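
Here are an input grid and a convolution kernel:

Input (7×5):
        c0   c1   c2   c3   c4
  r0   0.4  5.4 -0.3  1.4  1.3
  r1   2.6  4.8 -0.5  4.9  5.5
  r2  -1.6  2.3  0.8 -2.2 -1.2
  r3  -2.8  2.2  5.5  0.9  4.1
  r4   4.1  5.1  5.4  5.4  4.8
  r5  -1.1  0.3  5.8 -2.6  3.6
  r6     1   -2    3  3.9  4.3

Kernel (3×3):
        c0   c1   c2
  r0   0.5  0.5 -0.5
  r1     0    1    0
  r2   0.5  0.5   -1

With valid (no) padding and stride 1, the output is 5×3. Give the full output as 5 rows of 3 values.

Output[0,0]: The receptive field on the input at this output position is [0.4 5.4 -0.3 / 2.6 4.8 -0.5 / -1.6 2.3 0.8]. Elementwise product with the kernel and sum: 0.4·0.5 + 5.4·0.5 + -0.3·-0.5 + 4.8·1 + -1.6·0.5 + 2.3·0.5 + 0.8·-1.

7.4 5.1 5.3
0.45 3.45 -3.65
1.35 8 1.4
-4.15 14.45 4.55
-1.3 4.95 -0.45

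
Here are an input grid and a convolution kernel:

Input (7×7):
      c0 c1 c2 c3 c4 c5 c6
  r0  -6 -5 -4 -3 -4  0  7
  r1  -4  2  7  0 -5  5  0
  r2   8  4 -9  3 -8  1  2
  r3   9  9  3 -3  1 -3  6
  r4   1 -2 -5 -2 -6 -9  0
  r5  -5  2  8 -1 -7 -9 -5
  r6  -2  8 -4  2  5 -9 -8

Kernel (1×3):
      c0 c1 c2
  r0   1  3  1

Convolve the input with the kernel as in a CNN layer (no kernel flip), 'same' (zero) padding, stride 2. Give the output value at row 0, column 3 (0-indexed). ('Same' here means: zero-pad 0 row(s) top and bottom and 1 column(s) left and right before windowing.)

The receptive field on the zero-padded input at this output position is [0 7 0]. Elementwise product with the kernel and sum: 0·1 + 7·3 + 0·1.

21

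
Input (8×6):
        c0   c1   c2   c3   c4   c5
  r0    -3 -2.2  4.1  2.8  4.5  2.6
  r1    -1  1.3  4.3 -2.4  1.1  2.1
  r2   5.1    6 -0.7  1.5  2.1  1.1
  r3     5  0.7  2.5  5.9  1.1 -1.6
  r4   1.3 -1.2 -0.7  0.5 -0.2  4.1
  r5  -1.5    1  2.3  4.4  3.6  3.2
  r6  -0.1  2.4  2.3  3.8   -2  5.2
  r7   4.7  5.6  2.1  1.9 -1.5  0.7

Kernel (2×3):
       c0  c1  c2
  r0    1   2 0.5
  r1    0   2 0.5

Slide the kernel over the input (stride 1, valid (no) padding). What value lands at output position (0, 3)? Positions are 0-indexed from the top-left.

16.35

The receptive field on the input at this output position is [2.8 4.5 2.6 / -2.4 1.1 2.1]. Elementwise product with the kernel and sum: 2.8·1 + 4.5·2 + 2.6·0.5 + 1.1·2 + 2.1·0.5.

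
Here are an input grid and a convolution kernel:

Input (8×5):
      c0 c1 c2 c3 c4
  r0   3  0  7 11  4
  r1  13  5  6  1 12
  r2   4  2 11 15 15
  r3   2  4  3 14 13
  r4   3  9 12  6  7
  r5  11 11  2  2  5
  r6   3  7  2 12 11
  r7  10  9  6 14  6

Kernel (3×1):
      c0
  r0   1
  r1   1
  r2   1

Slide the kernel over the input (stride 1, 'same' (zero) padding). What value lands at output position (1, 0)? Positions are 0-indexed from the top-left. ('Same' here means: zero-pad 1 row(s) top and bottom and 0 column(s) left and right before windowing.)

The receptive field on the zero-padded input at this output position is [3 / 13 / 4]. Elementwise product with the kernel and sum: 3·1 + 13·1 + 4·1.

20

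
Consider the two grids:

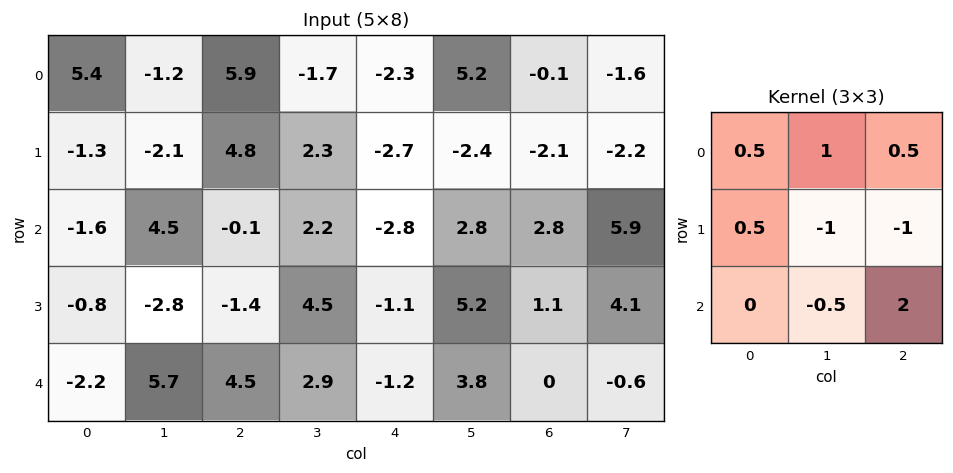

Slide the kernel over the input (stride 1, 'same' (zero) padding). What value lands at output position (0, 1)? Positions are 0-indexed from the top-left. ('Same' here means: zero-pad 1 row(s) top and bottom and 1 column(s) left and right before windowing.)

8.65

The receptive field on the zero-padded input at this output position is [0 0 0 / 5.4 -1.2 5.9 / -1.3 -2.1 4.8]. Elementwise product with the kernel and sum: 0·0.5 + 0·1 + 0·0.5 + 5.4·0.5 + -1.2·-1 + 5.9·-1 + -2.1·-0.5 + 4.8·2.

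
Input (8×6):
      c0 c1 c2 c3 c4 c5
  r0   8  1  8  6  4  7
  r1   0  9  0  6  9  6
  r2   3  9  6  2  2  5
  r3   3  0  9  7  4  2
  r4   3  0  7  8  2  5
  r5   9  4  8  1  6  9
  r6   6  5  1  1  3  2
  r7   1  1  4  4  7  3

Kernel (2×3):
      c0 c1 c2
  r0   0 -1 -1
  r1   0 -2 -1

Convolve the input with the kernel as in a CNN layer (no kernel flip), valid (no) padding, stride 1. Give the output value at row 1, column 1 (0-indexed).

The receptive field on the input at this output position is [9 0 6 / 9 6 2]. Elementwise product with the kernel and sum: 0·-1 + 6·-1 + 6·-2 + 2·-1.

-20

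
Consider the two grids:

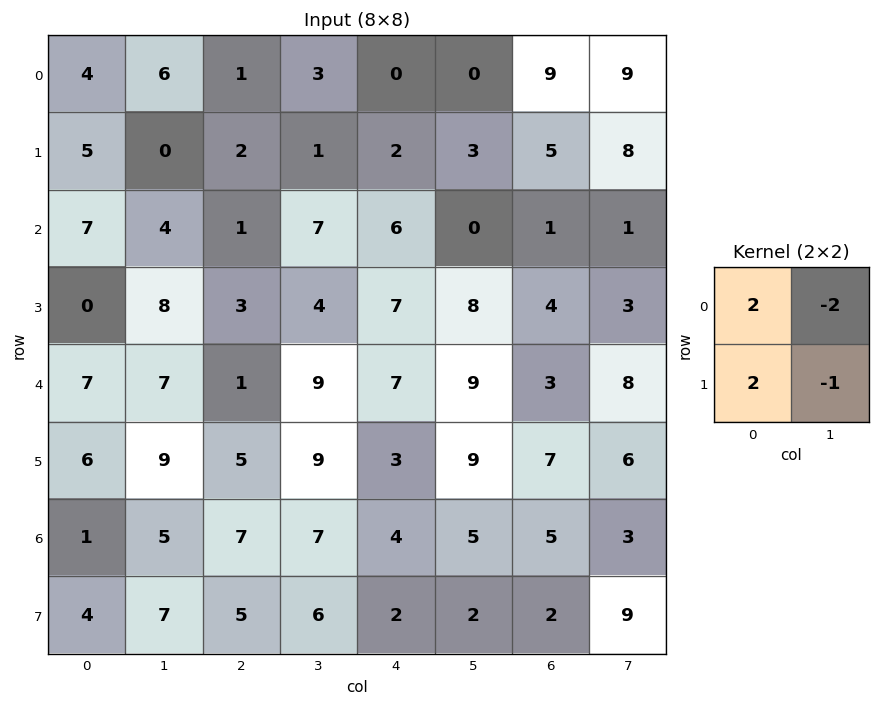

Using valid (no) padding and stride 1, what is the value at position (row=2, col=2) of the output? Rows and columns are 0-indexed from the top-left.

-10

The receptive field on the input at this output position is [1 7 / 3 4]. Elementwise product with the kernel and sum: 1·2 + 7·-2 + 3·2 + 4·-1.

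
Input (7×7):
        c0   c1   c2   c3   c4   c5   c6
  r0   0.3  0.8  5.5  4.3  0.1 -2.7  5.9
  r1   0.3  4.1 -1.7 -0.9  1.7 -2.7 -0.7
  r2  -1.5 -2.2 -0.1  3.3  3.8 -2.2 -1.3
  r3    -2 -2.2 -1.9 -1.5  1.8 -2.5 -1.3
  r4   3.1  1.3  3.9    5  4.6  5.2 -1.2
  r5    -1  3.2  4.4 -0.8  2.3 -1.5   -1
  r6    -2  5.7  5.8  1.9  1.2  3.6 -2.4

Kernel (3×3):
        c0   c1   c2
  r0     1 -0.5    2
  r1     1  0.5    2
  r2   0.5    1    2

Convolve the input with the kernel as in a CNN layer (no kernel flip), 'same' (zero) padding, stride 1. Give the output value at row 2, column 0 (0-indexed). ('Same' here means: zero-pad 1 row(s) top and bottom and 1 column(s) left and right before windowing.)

The receptive field on the zero-padded input at this output position is [0 0.3 4.1 / 0 -1.5 -2.2 / 0 -2 -2.2]. Elementwise product with the kernel and sum: 0·1 + 0.3·-0.5 + 4.1·2 + 0·1 + -1.5·0.5 + -2.2·2 + 0·0.5 + -2·1 + -2.2·2.

-3.5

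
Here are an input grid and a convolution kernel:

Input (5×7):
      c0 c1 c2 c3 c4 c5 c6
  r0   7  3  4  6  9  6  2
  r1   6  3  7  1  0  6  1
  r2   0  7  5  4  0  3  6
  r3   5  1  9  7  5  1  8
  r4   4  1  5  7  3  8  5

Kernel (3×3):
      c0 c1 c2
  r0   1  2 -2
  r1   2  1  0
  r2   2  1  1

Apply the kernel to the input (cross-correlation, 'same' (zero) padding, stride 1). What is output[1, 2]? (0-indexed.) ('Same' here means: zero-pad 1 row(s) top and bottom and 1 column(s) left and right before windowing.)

The receptive field on the zero-padded input at this output position is [3 4 6 / 3 7 1 / 7 5 4]. Elementwise product with the kernel and sum: 3·1 + 4·2 + 6·-2 + 3·2 + 7·1 + 7·2 + 5·1 + 4·1.

35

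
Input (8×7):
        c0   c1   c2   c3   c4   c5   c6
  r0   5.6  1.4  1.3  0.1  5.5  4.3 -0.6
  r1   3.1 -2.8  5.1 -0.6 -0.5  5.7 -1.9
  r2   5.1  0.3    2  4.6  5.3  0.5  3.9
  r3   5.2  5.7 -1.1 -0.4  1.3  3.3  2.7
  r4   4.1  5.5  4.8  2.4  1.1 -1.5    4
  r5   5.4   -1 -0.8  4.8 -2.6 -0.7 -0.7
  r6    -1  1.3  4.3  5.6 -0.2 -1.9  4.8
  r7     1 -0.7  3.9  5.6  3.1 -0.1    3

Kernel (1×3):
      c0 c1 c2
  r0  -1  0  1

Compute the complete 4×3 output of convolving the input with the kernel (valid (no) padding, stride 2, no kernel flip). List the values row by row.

Output[0,0]: The receptive field on the input at this output position is [5.6 1.4 1.3]. Elementwise product with the kernel and sum: 5.6·-1 + 1.3·1.

-4.3 4.2 -6.1
-3.1 3.3 -1.4
0.7 -3.7 2.9
5.3 -4.5 5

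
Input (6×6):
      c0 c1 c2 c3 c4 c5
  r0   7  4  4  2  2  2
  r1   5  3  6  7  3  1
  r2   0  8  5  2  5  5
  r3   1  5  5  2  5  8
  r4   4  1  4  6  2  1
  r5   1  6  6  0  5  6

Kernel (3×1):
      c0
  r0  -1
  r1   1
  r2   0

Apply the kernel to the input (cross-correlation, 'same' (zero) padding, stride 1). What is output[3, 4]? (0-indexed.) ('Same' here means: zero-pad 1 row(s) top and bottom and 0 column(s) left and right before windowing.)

0

The receptive field on the zero-padded input at this output position is [5 / 5 / 2]. Elementwise product with the kernel and sum: 5·-1 + 5·1.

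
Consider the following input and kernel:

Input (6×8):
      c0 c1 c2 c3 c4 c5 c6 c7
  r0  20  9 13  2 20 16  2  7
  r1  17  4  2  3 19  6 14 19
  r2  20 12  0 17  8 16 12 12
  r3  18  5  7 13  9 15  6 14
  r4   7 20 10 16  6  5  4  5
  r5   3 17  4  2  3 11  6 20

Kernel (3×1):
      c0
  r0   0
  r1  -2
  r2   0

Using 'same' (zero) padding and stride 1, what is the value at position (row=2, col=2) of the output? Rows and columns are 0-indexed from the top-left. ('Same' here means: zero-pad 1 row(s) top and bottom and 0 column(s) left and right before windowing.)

0

The receptive field on the zero-padded input at this output position is [2 / 0 / 7]. Elementwise product with the kernel and sum: 0·-2.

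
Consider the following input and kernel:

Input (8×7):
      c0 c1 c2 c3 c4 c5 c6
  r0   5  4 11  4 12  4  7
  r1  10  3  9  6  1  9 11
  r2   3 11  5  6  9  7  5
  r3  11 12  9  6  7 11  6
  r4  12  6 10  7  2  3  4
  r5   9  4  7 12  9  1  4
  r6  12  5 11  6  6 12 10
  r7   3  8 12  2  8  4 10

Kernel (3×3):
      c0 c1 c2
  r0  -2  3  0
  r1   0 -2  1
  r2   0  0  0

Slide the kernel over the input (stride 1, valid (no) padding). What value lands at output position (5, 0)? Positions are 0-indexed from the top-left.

The receptive field on the input at this output position is [9 4 7 / 12 5 11 / 3 8 12]. Elementwise product with the kernel and sum: 9·-2 + 4·3 + 5·-2 + 11·1.

-5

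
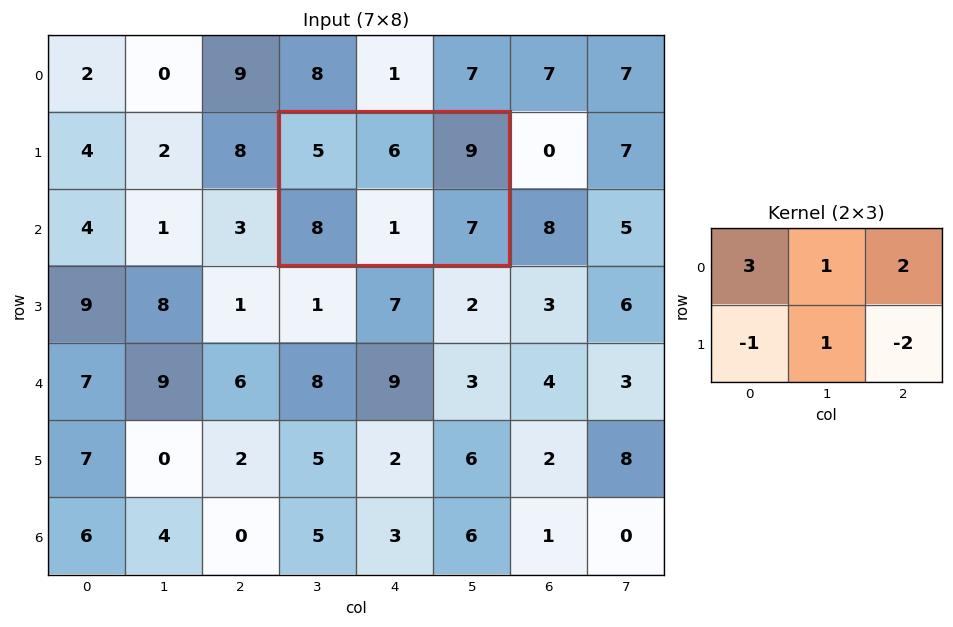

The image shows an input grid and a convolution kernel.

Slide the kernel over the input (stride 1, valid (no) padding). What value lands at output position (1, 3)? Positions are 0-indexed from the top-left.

18

The receptive field on the input at this output position is [5 6 9 / 8 1 7]. Elementwise product with the kernel and sum: 5·3 + 6·1 + 9·2 + 8·-1 + 1·1 + 7·-2.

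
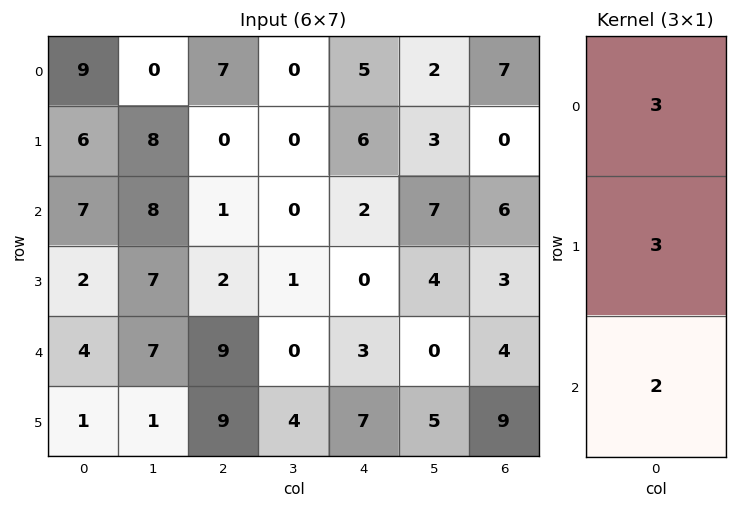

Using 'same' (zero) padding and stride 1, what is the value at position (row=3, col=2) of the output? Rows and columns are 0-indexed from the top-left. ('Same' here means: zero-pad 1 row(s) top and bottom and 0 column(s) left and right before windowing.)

27

The receptive field on the zero-padded input at this output position is [1 / 2 / 9]. Elementwise product with the kernel and sum: 1·3 + 2·3 + 9·2.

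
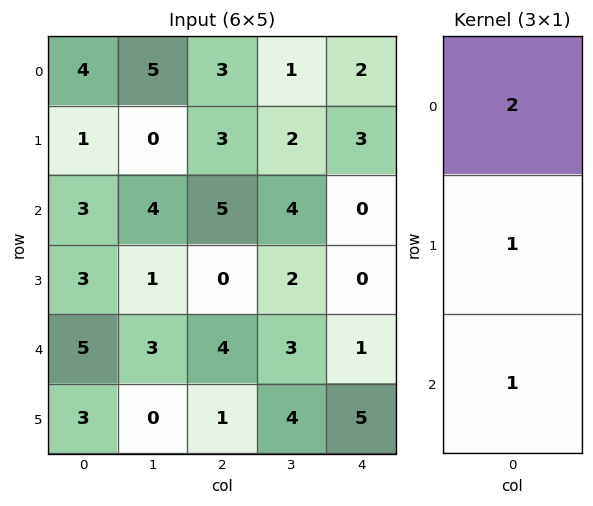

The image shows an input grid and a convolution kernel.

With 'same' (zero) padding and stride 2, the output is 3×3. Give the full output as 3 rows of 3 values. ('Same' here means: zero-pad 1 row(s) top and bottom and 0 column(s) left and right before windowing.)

5 6 5
8 11 6
14 5 6

Output[0,0]: The receptive field on the zero-padded input at this output position is [0 / 4 / 1]. Elementwise product with the kernel and sum: 0·2 + 4·1 + 1·1.
Output[0,1]: The receptive field on the zero-padded input at this output position is [0 / 3 / 3]. Elementwise product with the kernel and sum: 0·2 + 3·1 + 3·1.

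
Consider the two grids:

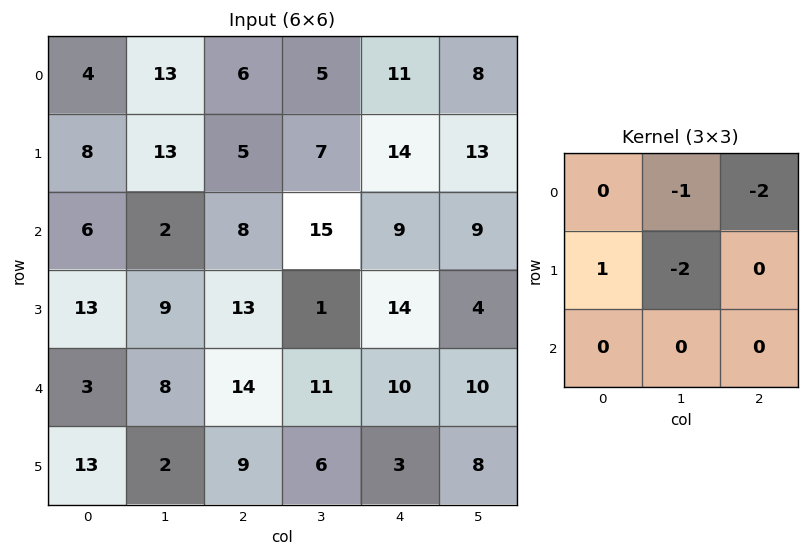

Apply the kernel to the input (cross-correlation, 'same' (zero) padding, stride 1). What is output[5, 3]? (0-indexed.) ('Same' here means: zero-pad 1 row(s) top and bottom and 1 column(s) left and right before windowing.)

The receptive field on the zero-padded input at this output position is [14 11 10 / 9 6 3 / 0 0 0]. Elementwise product with the kernel and sum: 11·-1 + 10·-2 + 9·1 + 6·-2.

-34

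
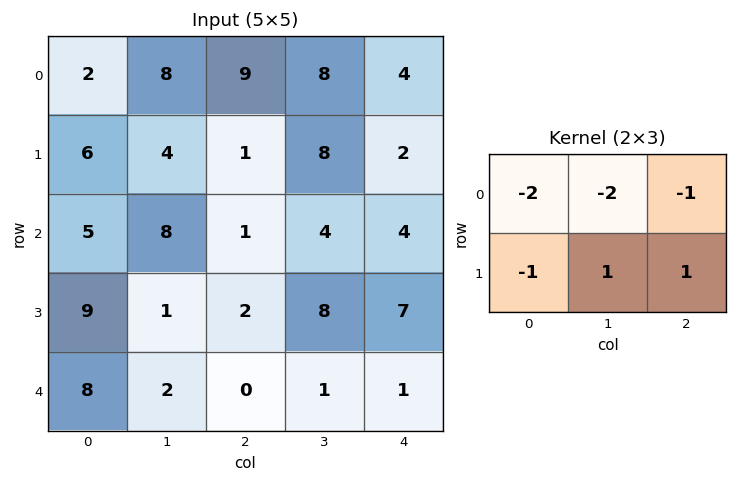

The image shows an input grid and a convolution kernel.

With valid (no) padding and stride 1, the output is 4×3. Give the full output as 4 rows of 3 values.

Output[0,0]: The receptive field on the input at this output position is [2 8 9 / 6 4 1]. Elementwise product with the kernel and sum: 2·-2 + 8·-2 + 9·-1 + 6·-1 + 4·1 + 1·1.
Output[0,1]: The receptive field on the input at this output position is [8 9 8 / 4 1 8]. Elementwise product with the kernel and sum: 8·-2 + 9·-2 + 8·-1 + 4·-1 + 1·1 + 8·1.

-30 -37 -29
-17 -21 -13
-33 -13 -1
-28 -15 -25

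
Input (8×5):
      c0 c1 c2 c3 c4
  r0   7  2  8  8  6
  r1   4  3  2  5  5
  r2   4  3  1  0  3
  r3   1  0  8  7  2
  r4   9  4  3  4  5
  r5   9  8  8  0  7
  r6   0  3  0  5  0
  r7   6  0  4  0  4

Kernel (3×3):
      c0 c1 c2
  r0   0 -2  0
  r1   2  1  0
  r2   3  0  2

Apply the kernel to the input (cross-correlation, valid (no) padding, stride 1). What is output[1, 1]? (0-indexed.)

The receptive field on the input at this output position is [3 2 5 / 3 1 0 / 0 8 7]. Elementwise product with the kernel and sum: 2·-2 + 3·2 + 1·1 + 0·3 + 7·2.

17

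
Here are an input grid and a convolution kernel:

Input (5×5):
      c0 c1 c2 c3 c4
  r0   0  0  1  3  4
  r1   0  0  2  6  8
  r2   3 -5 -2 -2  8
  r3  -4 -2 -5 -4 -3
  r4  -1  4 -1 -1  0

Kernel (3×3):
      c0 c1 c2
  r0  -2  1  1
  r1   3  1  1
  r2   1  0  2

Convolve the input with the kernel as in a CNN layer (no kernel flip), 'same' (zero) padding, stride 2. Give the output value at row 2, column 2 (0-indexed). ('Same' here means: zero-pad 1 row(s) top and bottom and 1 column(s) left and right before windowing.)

The receptive field on the zero-padded input at this output position is [-4 -3 0 / -1 0 0 / 0 0 0]. Elementwise product with the kernel and sum: -4·-2 + -3·1 + 0·1 + -1·3 + 0·1 + 0·1 + 0·1 + 0·2.

2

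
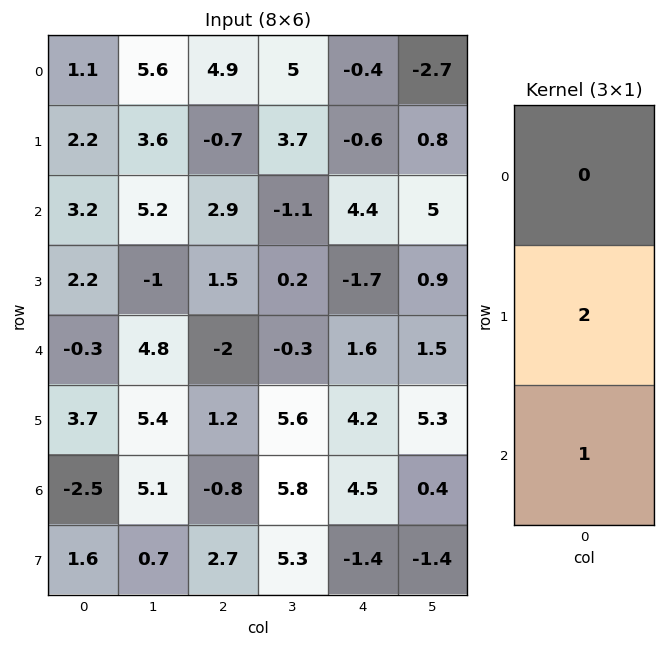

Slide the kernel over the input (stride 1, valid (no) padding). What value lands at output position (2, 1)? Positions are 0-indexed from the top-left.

The receptive field on the input at this output position is [5.2 / -1 / 4.8]. Elementwise product with the kernel and sum: -1·2 + 4.8·1.

2.8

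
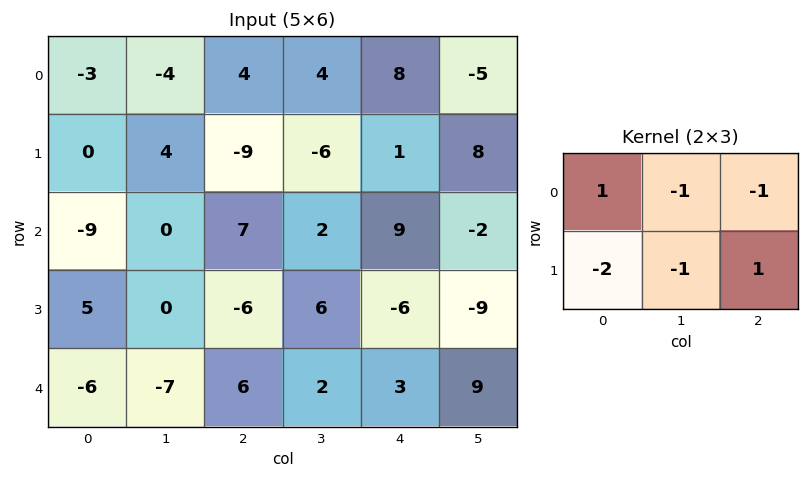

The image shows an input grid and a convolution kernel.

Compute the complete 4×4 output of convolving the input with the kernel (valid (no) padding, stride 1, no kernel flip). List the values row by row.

-16 -17 17 20
30 14 -11 -30
-32 3 -4 -20
36 10 -17 23

Output[0,0]: The receptive field on the input at this output position is [-3 -4 4 / 0 4 -9]. Elementwise product with the kernel and sum: -3·1 + -4·-1 + 4·-1 + 0·-2 + 4·-1 + -9·1.
Output[0,1]: The receptive field on the input at this output position is [-4 4 4 / 4 -9 -6]. Elementwise product with the kernel and sum: -4·1 + 4·-1 + 4·-1 + 4·-2 + -9·-1 + -6·1.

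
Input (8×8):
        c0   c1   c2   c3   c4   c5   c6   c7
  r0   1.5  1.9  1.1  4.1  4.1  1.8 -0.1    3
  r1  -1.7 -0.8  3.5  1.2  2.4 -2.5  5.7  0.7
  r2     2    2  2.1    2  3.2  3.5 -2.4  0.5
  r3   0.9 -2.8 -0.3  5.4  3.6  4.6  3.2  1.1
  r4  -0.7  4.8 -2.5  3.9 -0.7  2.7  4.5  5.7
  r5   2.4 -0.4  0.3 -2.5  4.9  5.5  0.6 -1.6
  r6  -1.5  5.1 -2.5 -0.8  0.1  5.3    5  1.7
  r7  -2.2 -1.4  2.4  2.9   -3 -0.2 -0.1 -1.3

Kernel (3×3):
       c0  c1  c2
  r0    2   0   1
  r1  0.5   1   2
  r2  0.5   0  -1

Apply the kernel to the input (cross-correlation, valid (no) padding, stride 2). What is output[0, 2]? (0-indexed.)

The receptive field on the input at this output position is [4.1 1.8 -0.1 / 2.4 -2.5 5.7 / 3.2 3.5 -2.4]. Elementwise product with the kernel and sum: 4.1·2 + -0.1·1 + 2.4·0.5 + -2.5·1 + 5.7·2 + 3.2·0.5 + -2.4·-1.

22.2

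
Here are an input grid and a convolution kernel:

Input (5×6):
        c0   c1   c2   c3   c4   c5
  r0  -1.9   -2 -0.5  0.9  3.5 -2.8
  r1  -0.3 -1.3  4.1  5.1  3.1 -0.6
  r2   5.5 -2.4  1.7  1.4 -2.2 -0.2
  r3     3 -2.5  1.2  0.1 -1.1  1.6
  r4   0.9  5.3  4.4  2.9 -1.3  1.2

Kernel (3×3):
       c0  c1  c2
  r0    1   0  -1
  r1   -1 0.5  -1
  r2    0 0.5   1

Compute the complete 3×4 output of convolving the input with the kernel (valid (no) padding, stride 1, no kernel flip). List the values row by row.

Output[0,0]: The receptive field on the input at this output position is [-1.9 -2 -0.5 / -0.3 -1.3 4.1 / 5.5 -2.4 1.7]. Elementwise product with the kernel and sum: -1.9·1 + -0.5·-1 + -0.3·-1 + -1.3·0.5 + 4.1·-1 + -2.4·0.5 + 1.7·1.

-5.35 -2.4 -10.15 -0.55
-12.85 -3.85 1.15 4.45
5.4 4.3 4 -0.1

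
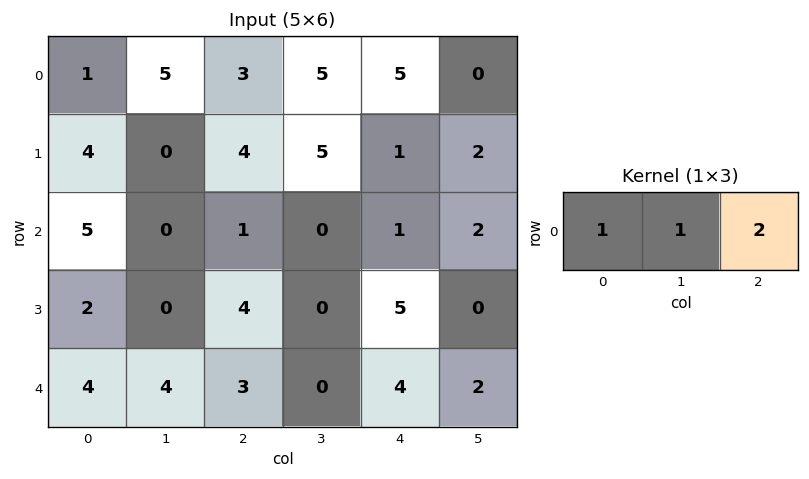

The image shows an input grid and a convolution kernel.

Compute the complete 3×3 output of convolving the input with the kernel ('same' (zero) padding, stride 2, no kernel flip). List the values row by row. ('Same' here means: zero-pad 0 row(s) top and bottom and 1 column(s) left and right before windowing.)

Output[0,0]: The receptive field on the zero-padded input at this output position is [0 1 5]. Elementwise product with the kernel and sum: 0·1 + 1·1 + 5·2.
Output[0,1]: The receptive field on the zero-padded input at this output position is [5 3 5]. Elementwise product with the kernel and sum: 5·1 + 3·1 + 5·2.

11 18 10
5 1 5
12 7 8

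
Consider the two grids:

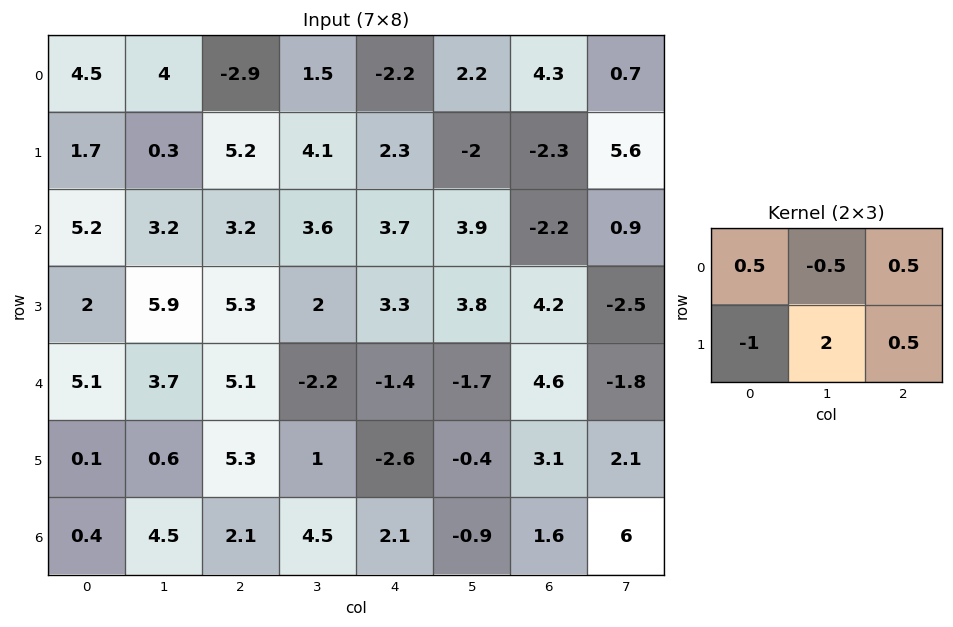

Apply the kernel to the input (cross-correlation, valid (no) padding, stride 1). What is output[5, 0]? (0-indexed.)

The receptive field on the input at this output position is [0.1 0.6 5.3 / 0.4 4.5 2.1]. Elementwise product with the kernel and sum: 0.1·0.5 + 0.6·-0.5 + 5.3·0.5 + 0.4·-1 + 4.5·2 + 2.1·0.5.

12.05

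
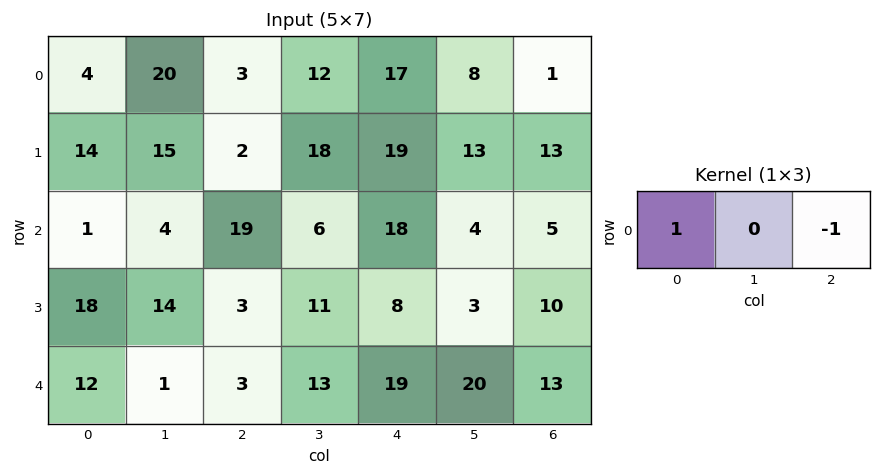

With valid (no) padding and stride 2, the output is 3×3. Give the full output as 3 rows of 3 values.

1 -14 16
-18 1 13
9 -16 6

Output[0,0]: The receptive field on the input at this output position is [4 20 3]. Elementwise product with the kernel and sum: 4·1 + 3·-1.
Output[0,1]: The receptive field on the input at this output position is [3 12 17]. Elementwise product with the kernel and sum: 3·1 + 17·-1.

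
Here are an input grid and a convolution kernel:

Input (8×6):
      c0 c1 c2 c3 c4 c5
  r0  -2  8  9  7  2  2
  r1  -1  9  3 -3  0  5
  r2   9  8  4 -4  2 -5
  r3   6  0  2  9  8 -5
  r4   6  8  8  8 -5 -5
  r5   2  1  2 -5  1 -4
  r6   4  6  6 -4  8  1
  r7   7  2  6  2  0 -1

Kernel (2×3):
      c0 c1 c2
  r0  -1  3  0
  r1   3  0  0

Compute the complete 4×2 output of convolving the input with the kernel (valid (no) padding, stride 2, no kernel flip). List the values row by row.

23 21
33 -10
24 22
35 0

Output[0,0]: The receptive field on the input at this output position is [-2 8 9 / -1 9 3]. Elementwise product with the kernel and sum: -2·-1 + 8·3 + -1·3.
Output[0,1]: The receptive field on the input at this output position is [9 7 2 / 3 -3 0]. Elementwise product with the kernel and sum: 9·-1 + 7·3 + 3·3.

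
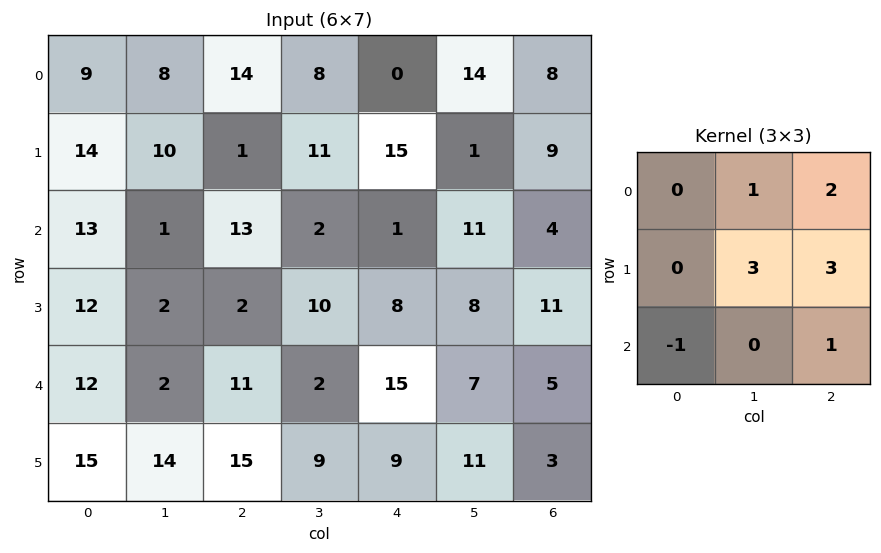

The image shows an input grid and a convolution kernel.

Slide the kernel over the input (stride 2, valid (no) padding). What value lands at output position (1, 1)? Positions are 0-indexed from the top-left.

62

The receptive field on the input at this output position is [13 2 1 / 2 10 8 / 11 2 15]. Elementwise product with the kernel and sum: 2·1 + 1·2 + 10·3 + 8·3 + 11·-1 + 15·1.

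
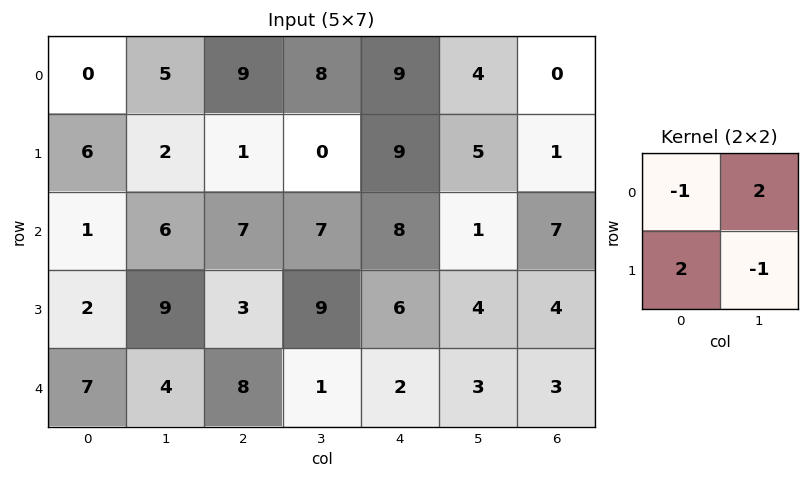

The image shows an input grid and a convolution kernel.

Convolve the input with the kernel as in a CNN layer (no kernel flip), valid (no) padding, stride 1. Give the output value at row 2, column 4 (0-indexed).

2

The receptive field on the input at this output position is [8 1 / 6 4]. Elementwise product with the kernel and sum: 8·-1 + 1·2 + 6·2 + 4·-1.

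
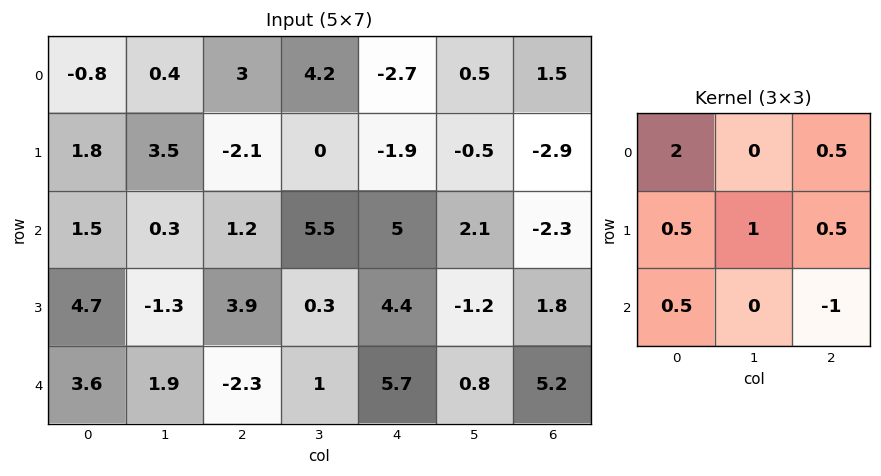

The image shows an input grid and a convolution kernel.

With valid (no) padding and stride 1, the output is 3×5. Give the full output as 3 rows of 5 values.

Output[0,0]: The receptive field on the input at this output position is [-0.8 0.4 3 / 1.8 3.5 -2.1 / 1.5 0.3 1.2]. Elementwise product with the kernel and sum: -0.8·2 + 3·0.5 + 1.8·0.5 + 3.5·1 + -2.1·0.5 + 1.5·0.5 + 1.2·-1.
Output[0,1]: The receptive field on the input at this output position is [0.4 3 4.2 / 3.5 -2.1 0 / 0.3 1.2 5.5]. Elementwise product with the kernel and sum: 0.4·2 + 4.2·0.5 + 3.5·0.5 + -2.1·1 + 0·0.5 + 0.3·0.5 + 5.5·-1.

2.8 -2.8 -1.75 7.15 -2.75
2.65 10.15 1 9.9 -1.4
10.7 6.7 2.5 15.7 8.4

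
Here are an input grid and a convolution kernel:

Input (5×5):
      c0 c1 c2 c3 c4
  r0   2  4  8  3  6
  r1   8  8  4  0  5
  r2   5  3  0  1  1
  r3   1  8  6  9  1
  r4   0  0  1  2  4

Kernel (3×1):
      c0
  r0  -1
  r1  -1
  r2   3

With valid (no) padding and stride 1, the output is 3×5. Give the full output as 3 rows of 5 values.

Output[0,0]: The receptive field on the input at this output position is [2 / 8 / 5]. Elementwise product with the kernel and sum: 2·-1 + 8·-1 + 5·3.
Output[0,1]: The receptive field on the input at this output position is [4 / 8 / 3]. Elementwise product with the kernel and sum: 4·-1 + 8·-1 + 3·3.

5 -3 -12 0 -8
-10 13 14 26 -3
-6 -11 -3 -4 10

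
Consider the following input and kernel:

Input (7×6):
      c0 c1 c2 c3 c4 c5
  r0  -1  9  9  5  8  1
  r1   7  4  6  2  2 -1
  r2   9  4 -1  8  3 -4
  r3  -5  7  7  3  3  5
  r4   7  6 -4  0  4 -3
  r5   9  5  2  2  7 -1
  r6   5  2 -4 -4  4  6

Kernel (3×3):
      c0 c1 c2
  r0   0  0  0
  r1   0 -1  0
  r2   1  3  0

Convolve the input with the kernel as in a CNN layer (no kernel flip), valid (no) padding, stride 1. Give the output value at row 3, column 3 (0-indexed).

The receptive field on the input at this output position is [3 3 5 / 0 4 -3 / 2 7 -1]. Elementwise product with the kernel and sum: 4·-1 + 2·1 + 7·3.

19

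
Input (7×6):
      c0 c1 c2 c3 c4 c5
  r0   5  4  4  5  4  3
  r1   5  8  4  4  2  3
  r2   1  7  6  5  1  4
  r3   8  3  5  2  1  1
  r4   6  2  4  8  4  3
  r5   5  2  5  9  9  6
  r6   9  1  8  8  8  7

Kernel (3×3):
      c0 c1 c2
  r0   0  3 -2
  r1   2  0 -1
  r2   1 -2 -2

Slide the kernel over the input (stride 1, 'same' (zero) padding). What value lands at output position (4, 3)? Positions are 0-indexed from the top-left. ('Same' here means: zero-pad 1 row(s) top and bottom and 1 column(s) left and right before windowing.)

-23

The receptive field on the zero-padded input at this output position is [5 2 1 / 4 8 4 / 5 9 9]. Elementwise product with the kernel and sum: 2·3 + 1·-2 + 4·2 + 4·-1 + 5·1 + 9·-2 + 9·-2.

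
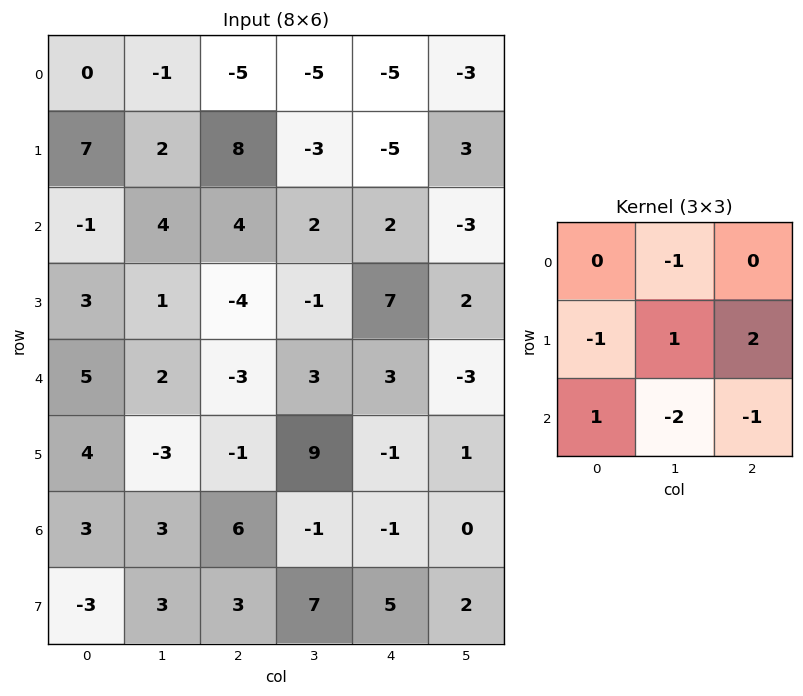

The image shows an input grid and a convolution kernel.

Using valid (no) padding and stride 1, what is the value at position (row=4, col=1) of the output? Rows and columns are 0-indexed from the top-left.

The receptive field on the input at this output position is [2 -3 3 / -3 -1 9 / 3 6 -1]. Elementwise product with the kernel and sum: -3·-1 + -3·-1 + -1·1 + 9·2 + 3·1 + 6·-2 + -1·-1.

15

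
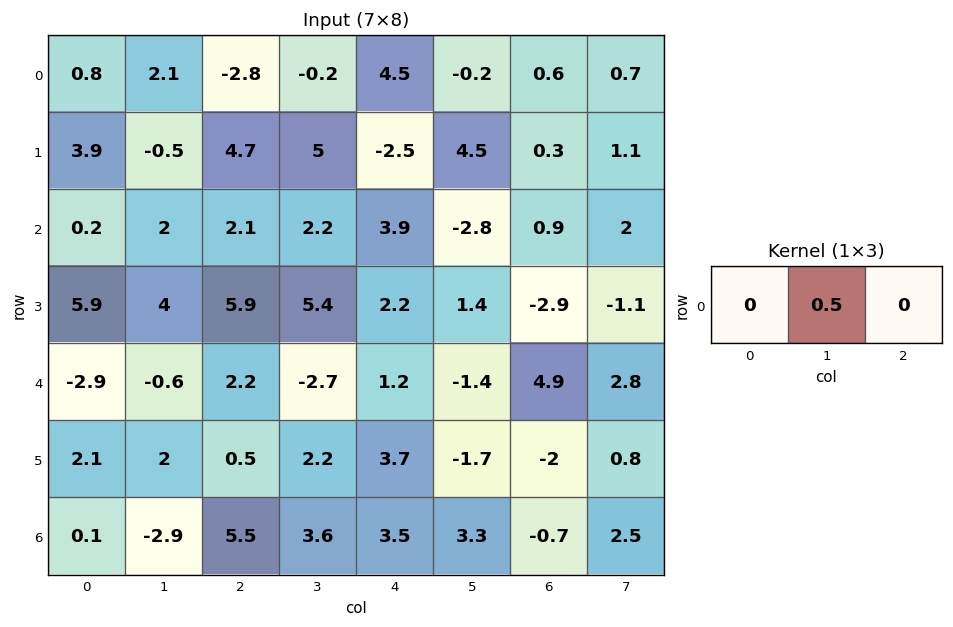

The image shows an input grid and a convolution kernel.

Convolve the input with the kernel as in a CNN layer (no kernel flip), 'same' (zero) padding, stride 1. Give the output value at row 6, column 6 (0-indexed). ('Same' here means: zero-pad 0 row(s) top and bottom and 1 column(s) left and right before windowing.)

-0.35

The receptive field on the zero-padded input at this output position is [3.3 -0.7 2.5]. Elementwise product with the kernel and sum: -0.7·0.5.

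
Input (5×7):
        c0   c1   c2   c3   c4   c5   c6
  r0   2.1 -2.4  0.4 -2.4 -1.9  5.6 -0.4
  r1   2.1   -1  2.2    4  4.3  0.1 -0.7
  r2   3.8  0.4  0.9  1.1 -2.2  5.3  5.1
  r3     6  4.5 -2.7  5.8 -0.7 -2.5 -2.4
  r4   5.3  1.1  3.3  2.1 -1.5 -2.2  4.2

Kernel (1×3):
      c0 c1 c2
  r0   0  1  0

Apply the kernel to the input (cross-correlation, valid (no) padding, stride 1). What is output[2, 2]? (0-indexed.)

The receptive field on the input at this output position is [0.9 1.1 -2.2]. Elementwise product with the kernel and sum: 1.1·1.

1.1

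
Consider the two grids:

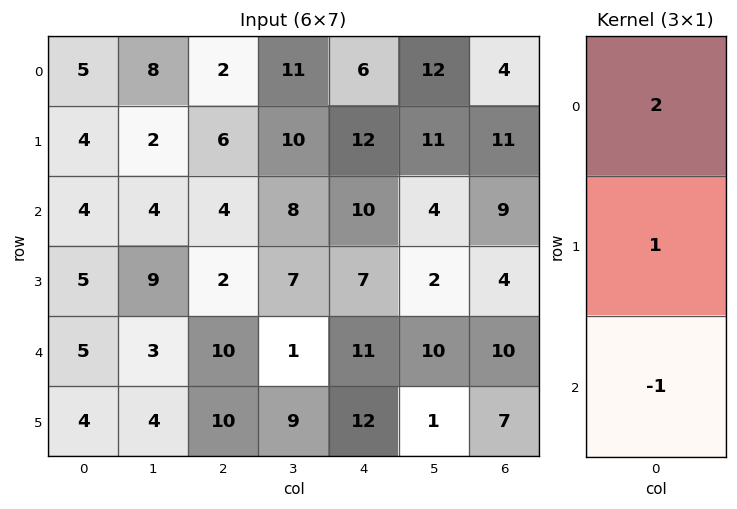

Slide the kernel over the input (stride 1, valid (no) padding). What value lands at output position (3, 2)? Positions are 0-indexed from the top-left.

The receptive field on the input at this output position is [2 / 10 / 10]. Elementwise product with the kernel and sum: 2·2 + 10·1 + 10·-1.

4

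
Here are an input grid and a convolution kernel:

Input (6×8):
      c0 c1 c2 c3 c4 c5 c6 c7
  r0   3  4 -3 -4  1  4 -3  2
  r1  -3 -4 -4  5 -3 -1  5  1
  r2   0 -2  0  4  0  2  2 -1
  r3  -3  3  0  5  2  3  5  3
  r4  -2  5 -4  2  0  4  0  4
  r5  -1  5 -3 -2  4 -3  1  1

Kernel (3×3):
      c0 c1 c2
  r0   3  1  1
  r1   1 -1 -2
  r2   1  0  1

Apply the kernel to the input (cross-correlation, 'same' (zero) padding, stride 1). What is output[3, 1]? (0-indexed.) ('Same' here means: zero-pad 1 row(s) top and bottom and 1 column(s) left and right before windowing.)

The receptive field on the zero-padded input at this output position is [0 -2 0 / -3 3 0 / -2 5 -4]. Elementwise product with the kernel and sum: 0·3 + -2·1 + 0·1 + -3·1 + 3·-1 + 0·-2 + -2·1 + -4·1.

-14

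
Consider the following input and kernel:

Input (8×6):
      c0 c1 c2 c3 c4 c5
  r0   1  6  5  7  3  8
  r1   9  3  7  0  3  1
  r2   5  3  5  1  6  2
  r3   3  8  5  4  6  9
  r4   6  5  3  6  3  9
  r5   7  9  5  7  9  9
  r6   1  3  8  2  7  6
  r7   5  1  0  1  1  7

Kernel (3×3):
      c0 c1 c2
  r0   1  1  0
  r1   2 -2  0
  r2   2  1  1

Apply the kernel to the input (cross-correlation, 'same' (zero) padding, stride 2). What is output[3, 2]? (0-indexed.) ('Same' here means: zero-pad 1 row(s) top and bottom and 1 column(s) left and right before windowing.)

16

The receptive field on the zero-padded input at this output position is [7 9 9 / 2 7 6 / 1 1 7]. Elementwise product with the kernel and sum: 7·1 + 9·1 + 2·2 + 7·-2 + 1·2 + 1·1 + 7·1.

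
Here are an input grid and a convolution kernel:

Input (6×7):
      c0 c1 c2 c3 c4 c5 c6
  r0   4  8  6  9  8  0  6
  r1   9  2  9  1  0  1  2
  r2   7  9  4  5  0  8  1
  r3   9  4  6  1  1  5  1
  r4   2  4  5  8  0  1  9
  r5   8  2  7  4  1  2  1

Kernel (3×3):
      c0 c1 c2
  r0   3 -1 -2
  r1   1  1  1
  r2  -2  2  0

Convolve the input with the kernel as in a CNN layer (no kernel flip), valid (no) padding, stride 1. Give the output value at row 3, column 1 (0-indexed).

The receptive field on the input at this output position is [4 6 1 / 4 5 8 / 2 7 4]. Elementwise product with the kernel and sum: 4·3 + 6·-1 + 1·-2 + 4·1 + 5·1 + 8·1 + 2·-2 + 7·2.

31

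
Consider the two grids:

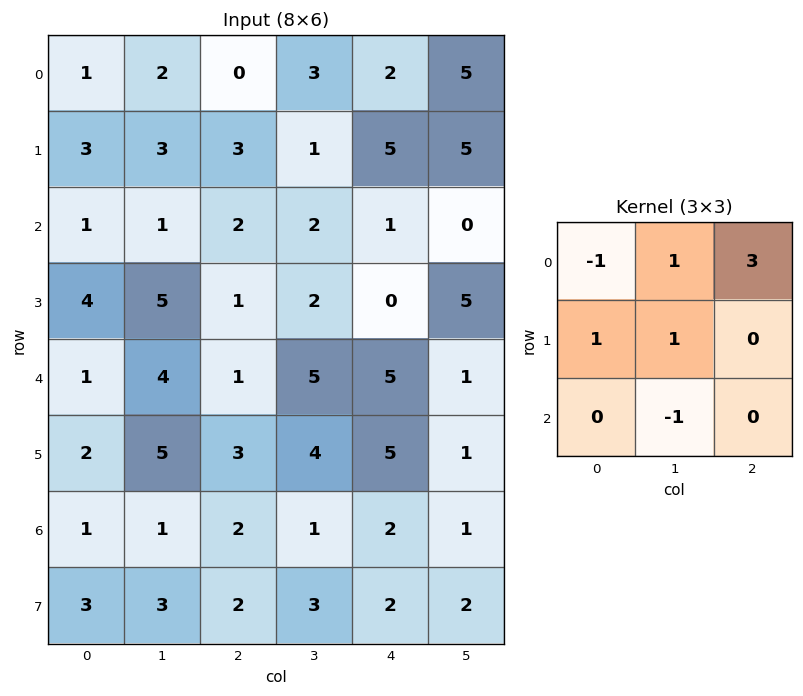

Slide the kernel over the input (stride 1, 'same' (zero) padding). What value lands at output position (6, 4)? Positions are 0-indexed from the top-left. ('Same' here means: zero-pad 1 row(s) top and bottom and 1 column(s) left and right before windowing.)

5

The receptive field on the zero-padded input at this output position is [4 5 1 / 1 2 1 / 3 2 2]. Elementwise product with the kernel and sum: 4·-1 + 5·1 + 1·3 + 1·1 + 2·1 + 2·-1.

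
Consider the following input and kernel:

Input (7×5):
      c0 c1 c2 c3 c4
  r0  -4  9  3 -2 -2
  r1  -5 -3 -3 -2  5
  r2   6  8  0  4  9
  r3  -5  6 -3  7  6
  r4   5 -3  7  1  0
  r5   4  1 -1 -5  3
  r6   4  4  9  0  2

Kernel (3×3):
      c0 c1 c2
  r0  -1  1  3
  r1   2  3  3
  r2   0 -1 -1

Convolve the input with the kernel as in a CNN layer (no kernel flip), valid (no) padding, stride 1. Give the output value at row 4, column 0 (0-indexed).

The receptive field on the input at this output position is [5 -3 7 / 4 1 -1 / 4 4 9]. Elementwise product with the kernel and sum: 5·-1 + -3·1 + 7·3 + 4·2 + 1·3 + -1·3 + 4·-1 + 9·-1.

8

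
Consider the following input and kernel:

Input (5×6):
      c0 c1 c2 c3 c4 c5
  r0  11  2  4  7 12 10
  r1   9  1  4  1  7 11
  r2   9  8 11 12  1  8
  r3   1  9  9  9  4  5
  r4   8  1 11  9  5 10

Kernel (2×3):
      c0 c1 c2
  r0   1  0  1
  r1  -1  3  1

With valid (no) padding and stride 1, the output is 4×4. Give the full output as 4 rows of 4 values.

13 21 22 48
39 39 37 11
55 47 34 28
16 59 34 30

Output[0,0]: The receptive field on the input at this output position is [11 2 4 / 9 1 4]. Elementwise product with the kernel and sum: 11·1 + 4·1 + 9·-1 + 1·3 + 4·1.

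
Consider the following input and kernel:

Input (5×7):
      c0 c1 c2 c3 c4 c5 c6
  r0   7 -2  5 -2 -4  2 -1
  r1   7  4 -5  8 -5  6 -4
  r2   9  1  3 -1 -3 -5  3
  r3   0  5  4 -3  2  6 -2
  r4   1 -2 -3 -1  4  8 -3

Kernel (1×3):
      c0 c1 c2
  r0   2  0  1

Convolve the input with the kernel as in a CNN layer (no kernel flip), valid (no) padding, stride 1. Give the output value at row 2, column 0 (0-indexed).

The receptive field on the input at this output position is [9 1 3]. Elementwise product with the kernel and sum: 9·2 + 3·1.

21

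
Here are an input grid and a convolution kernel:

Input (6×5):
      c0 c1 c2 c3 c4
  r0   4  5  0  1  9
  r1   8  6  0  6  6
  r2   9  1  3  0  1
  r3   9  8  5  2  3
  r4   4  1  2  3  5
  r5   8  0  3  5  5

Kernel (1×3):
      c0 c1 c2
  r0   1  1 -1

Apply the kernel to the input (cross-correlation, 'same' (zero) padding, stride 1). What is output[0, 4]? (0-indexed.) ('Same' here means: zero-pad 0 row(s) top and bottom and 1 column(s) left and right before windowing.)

The receptive field on the zero-padded input at this output position is [1 9 0]. Elementwise product with the kernel and sum: 1·1 + 9·1 + 0·-1.

10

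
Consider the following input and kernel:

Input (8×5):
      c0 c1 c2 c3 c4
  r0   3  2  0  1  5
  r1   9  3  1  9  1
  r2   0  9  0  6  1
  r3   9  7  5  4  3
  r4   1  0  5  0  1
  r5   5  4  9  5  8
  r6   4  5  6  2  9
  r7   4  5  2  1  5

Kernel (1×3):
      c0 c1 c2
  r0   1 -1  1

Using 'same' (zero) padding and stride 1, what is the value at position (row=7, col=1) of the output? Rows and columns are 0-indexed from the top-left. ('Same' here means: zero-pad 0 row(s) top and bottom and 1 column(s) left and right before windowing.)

1

The receptive field on the zero-padded input at this output position is [4 5 2]. Elementwise product with the kernel and sum: 4·1 + 5·-1 + 2·1.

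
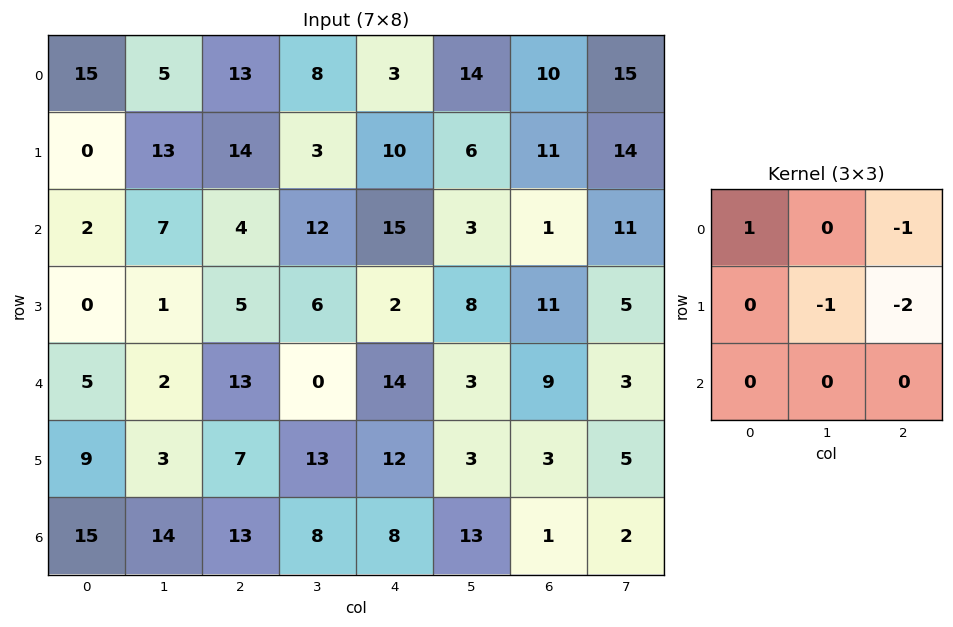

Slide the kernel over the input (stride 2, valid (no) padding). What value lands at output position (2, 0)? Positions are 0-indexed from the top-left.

The receptive field on the input at this output position is [5 2 13 / 9 3 7 / 15 14 13]. Elementwise product with the kernel and sum: 5·1 + 13·-1 + 3·-1 + 7·-2.

-25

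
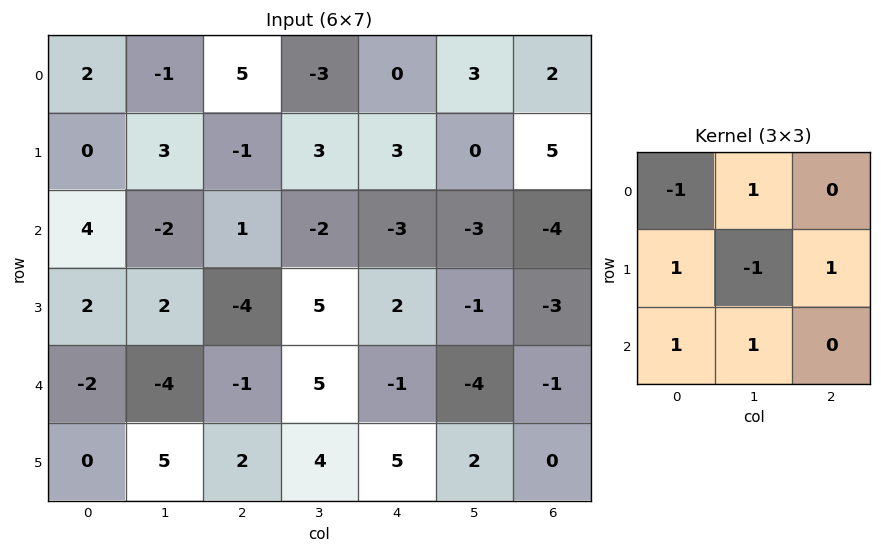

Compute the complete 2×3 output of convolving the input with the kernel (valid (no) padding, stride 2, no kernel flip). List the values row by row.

-5 -10 5
-16 -6 -5

Output[0,0]: The receptive field on the input at this output position is [2 -1 5 / 0 3 -1 / 4 -2 1]. Elementwise product with the kernel and sum: 2·-1 + -1·1 + 0·1 + 3·-1 + -1·1 + 4·1 + -2·1.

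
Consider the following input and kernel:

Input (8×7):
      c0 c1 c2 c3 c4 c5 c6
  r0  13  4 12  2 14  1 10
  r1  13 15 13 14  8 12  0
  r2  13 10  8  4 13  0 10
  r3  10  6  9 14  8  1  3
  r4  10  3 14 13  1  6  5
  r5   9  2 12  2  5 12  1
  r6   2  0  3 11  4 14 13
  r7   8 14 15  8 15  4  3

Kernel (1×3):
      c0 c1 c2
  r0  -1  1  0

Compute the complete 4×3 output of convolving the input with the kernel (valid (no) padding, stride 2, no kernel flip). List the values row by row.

Output[0,0]: The receptive field on the input at this output position is [13 4 12]. Elementwise product with the kernel and sum: 13·-1 + 4·1.

-9 -10 -13
-3 -4 -13
-7 -1 5
-2 8 10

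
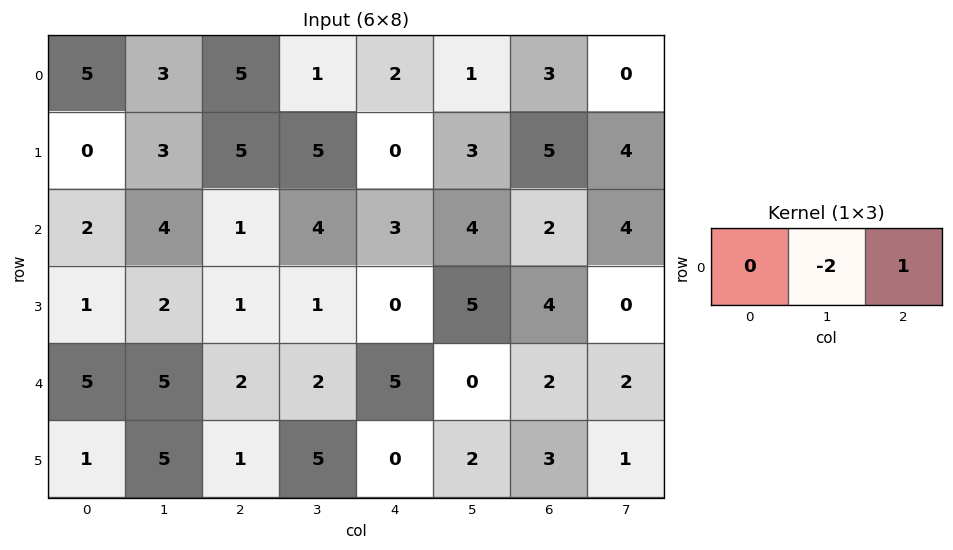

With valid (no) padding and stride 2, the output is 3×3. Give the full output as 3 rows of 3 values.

Output[0,0]: The receptive field on the input at this output position is [5 3 5]. Elementwise product with the kernel and sum: 3·-2 + 5·1.

-1 0 1
-7 -5 -6
-8 1 2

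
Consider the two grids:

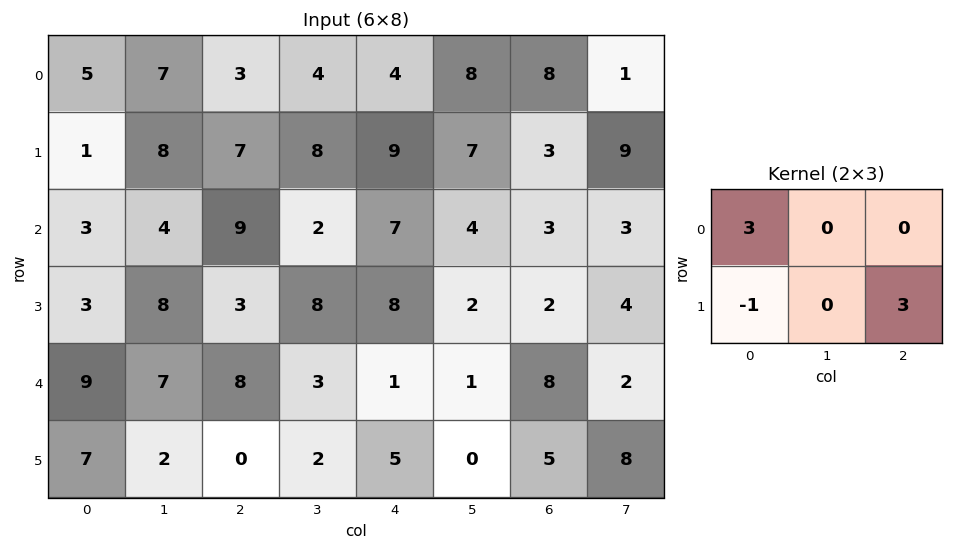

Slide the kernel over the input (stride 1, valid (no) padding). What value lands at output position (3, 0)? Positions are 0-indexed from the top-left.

24

The receptive field on the input at this output position is [3 8 3 / 9 7 8]. Elementwise product with the kernel and sum: 3·3 + 9·-1 + 8·3.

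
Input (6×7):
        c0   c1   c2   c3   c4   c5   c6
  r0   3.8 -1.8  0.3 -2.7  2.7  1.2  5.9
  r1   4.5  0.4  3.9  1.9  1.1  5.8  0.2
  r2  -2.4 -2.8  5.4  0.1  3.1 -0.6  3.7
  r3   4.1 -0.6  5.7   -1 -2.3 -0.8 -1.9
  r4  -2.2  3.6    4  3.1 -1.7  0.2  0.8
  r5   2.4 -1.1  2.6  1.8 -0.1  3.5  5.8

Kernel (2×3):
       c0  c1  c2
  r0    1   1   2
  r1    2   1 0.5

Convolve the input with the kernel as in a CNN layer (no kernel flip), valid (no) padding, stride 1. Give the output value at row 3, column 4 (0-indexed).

-9.7

The receptive field on the input at this output position is [-2.3 -0.8 -1.9 / -1.7 0.2 0.8]. Elementwise product with the kernel and sum: -2.3·1 + -0.8·1 + -1.9·2 + -1.7·2 + 0.2·1 + 0.8·0.5.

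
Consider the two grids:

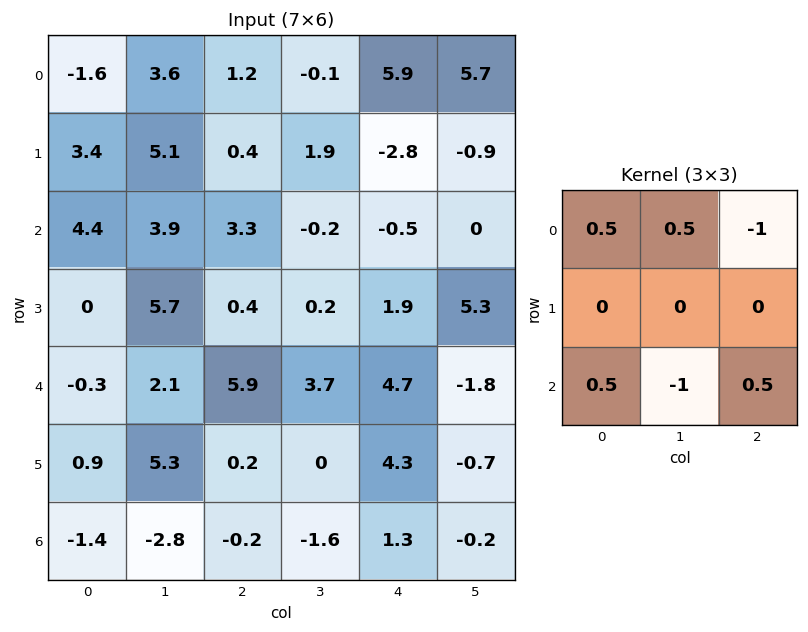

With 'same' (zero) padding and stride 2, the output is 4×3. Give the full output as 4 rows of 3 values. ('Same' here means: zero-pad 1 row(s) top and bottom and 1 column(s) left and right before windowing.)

-0.85 3.1 3.3
-0.55 3.4 1.3
-3.95 5.3 -8.9
-4.85 2.75 2.85

Output[0,0]: The receptive field on the zero-padded input at this output position is [0 0 0 / 0 -1.6 3.6 / 0 3.4 5.1]. Elementwise product with the kernel and sum: 0·0.5 + 0·0.5 + 0·-1 + 0·0.5 + 3.4·-1 + 5.1·0.5.
Output[0,1]: The receptive field on the zero-padded input at this output position is [0 0 0 / 3.6 1.2 -0.1 / 5.1 0.4 1.9]. Elementwise product with the kernel and sum: 0·0.5 + 0·0.5 + 0·-1 + 5.1·0.5 + 0.4·-1 + 1.9·0.5.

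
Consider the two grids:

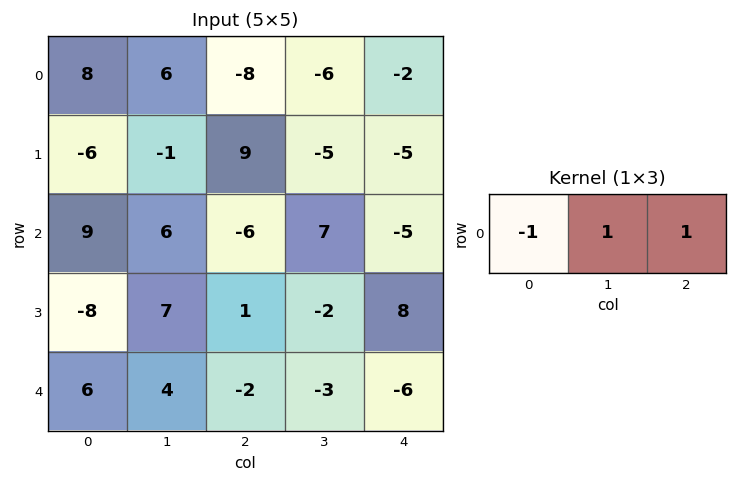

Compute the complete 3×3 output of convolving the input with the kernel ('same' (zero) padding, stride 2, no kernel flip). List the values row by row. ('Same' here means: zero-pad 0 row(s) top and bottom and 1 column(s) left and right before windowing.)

Output[0,0]: The receptive field on the zero-padded input at this output position is [0 8 6]. Elementwise product with the kernel and sum: 0·-1 + 8·1 + 6·1.
Output[0,1]: The receptive field on the zero-padded input at this output position is [6 -8 -6]. Elementwise product with the kernel and sum: 6·-1 + -8·1 + -6·1.

14 -20 4
15 -5 -12
10 -9 -3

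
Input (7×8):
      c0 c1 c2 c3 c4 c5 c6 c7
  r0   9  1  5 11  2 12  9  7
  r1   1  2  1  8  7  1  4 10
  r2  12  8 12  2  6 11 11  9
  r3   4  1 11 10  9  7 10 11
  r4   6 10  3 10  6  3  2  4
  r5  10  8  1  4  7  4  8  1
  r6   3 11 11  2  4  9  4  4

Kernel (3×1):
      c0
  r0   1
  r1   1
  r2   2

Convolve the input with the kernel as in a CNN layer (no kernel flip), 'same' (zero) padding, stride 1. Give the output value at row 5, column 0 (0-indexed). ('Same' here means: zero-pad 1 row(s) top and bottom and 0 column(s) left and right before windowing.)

The receptive field on the zero-padded input at this output position is [6 / 10 / 3]. Elementwise product with the kernel and sum: 6·1 + 10·1 + 3·2.

22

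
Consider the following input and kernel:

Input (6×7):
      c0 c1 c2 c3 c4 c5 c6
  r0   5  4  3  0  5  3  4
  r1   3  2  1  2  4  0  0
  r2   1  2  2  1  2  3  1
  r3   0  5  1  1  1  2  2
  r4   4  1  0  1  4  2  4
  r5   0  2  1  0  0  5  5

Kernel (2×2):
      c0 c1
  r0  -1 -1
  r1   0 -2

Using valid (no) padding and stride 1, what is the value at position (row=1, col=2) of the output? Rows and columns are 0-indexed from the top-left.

The receptive field on the input at this output position is [1 2 / 2 1]. Elementwise product with the kernel and sum: 1·-1 + 2·-1 + 1·-2.

-5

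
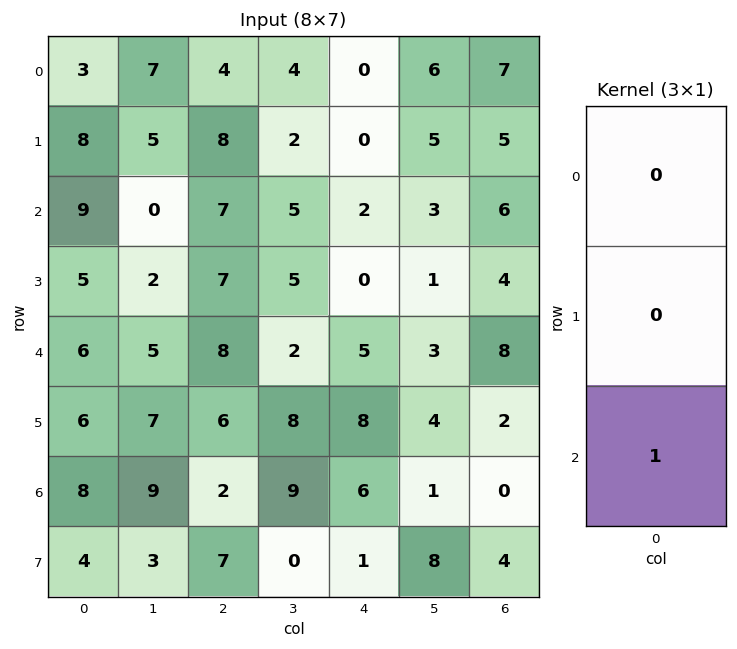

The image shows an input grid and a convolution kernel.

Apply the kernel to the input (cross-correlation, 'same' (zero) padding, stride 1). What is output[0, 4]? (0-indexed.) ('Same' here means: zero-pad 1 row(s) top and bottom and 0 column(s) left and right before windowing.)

0

The receptive field on the zero-padded input at this output position is [0 / 0 / 0]. Elementwise product with the kernel and sum: 0·1.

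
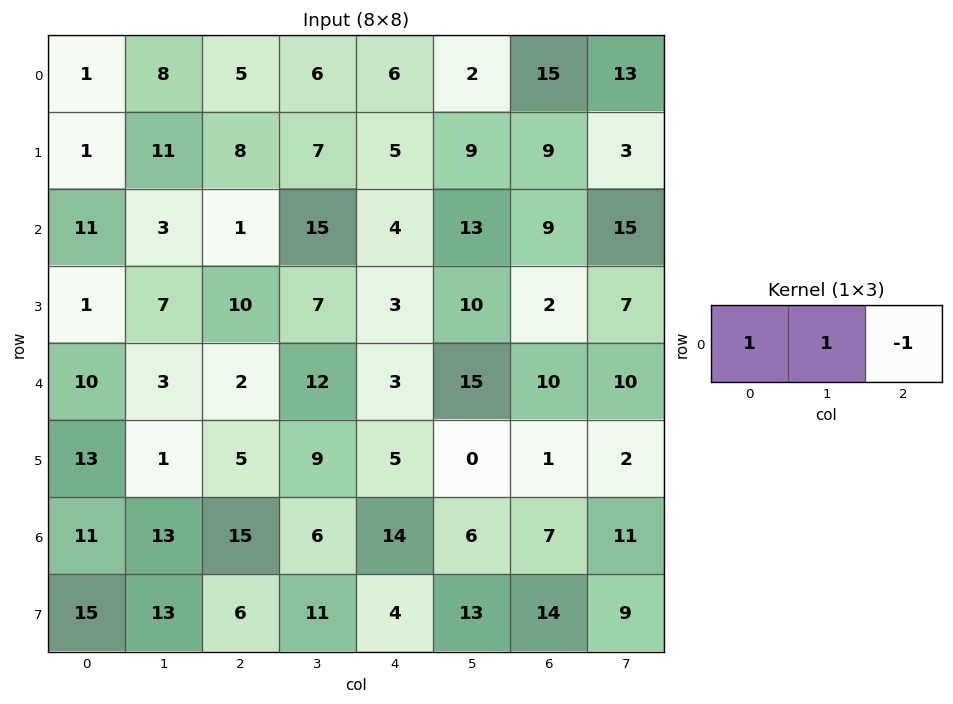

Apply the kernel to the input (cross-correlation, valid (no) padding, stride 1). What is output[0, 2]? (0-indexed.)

5

The receptive field on the input at this output position is [5 6 6]. Elementwise product with the kernel and sum: 5·1 + 6·1 + 6·-1.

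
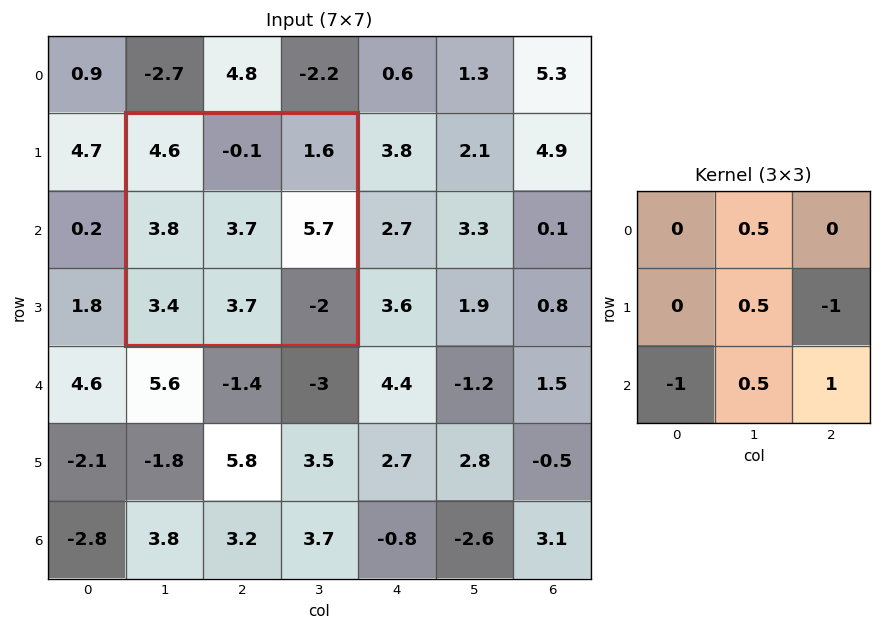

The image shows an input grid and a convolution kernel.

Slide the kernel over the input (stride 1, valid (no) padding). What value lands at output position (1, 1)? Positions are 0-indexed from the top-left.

The receptive field on the input at this output position is [4.6 -0.1 1.6 / 3.8 3.7 5.7 / 3.4 3.7 -2]. Elementwise product with the kernel and sum: -0.1·0.5 + 3.7·0.5 + 5.7·-1 + 3.4·-1 + 3.7·0.5 + -2·1.

-7.45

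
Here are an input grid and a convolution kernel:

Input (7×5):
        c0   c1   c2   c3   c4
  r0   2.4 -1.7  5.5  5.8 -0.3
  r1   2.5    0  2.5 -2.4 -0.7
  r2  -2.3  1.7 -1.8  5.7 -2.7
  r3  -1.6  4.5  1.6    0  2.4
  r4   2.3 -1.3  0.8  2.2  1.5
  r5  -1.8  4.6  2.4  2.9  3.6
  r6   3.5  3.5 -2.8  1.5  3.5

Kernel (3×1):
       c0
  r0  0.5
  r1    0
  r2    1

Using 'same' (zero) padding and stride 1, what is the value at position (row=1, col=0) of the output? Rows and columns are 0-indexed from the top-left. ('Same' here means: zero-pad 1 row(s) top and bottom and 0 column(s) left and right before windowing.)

-1.1

The receptive field on the zero-padded input at this output position is [2.4 / 2.5 / -2.3]. Elementwise product with the kernel and sum: 2.4·0.5 + -2.3·1.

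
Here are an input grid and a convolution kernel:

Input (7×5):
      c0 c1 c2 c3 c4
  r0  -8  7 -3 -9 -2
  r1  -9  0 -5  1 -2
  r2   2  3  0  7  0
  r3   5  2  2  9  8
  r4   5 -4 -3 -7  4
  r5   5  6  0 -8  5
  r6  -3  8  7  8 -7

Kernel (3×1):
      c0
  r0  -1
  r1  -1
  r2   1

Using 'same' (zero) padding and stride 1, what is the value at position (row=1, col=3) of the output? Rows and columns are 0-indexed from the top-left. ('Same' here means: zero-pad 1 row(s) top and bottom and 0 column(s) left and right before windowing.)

15

The receptive field on the zero-padded input at this output position is [-9 / 1 / 7]. Elementwise product with the kernel and sum: -9·-1 + 1·-1 + 7·1.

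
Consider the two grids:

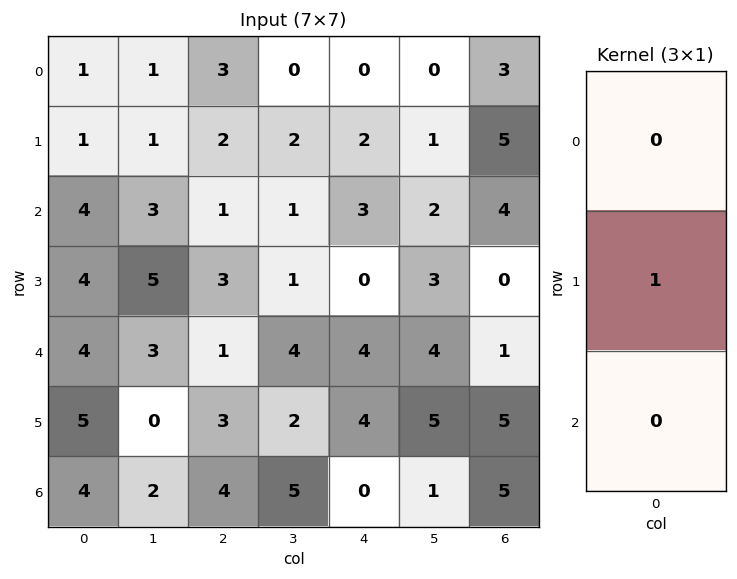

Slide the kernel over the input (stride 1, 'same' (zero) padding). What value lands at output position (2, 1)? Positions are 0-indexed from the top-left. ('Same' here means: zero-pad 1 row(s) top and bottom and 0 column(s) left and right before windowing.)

The receptive field on the zero-padded input at this output position is [1 / 3 / 5]. Elementwise product with the kernel and sum: 3·1.

3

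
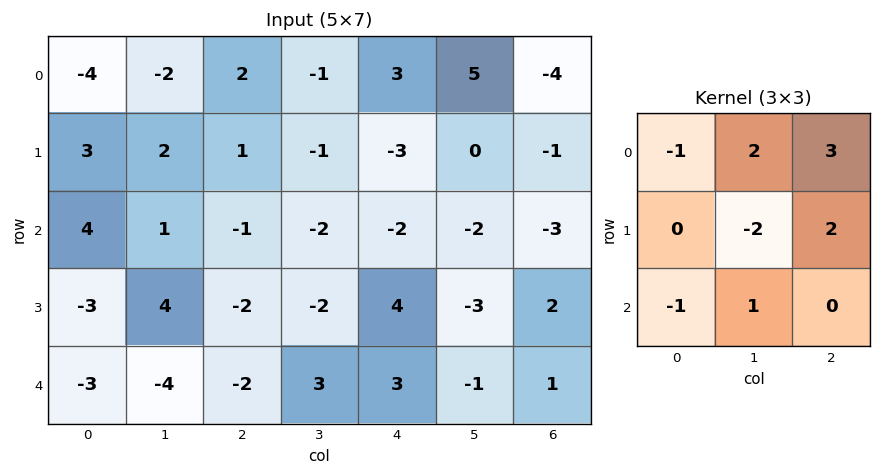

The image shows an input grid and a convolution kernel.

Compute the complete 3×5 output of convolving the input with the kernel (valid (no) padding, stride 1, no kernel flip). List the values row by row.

Output[0,0]: The receptive field on the input at this output position is [-4 -2 2 / 3 2 1 / 4 1 -1]. Elementwise product with the kernel and sum: -4·-1 + -2·2 + 2·3 + 2·-2 + 1·2 + 4·-1 + 1·1.

1 -3 0 28 -7
7 -11 -12 1 -9
-18 -7 8 -22 -5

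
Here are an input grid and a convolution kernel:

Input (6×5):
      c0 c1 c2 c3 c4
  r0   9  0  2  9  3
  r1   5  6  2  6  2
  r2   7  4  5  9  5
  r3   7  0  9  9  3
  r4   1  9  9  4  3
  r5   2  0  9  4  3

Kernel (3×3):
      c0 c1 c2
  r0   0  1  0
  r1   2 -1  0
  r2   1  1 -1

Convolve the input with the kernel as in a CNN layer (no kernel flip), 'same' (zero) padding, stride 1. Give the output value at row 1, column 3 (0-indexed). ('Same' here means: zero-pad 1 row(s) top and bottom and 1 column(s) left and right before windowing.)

The receptive field on the zero-padded input at this output position is [2 9 3 / 2 6 2 / 5 9 5]. Elementwise product with the kernel and sum: 9·1 + 2·2 + 6·-1 + 5·1 + 9·1 + 5·-1.

16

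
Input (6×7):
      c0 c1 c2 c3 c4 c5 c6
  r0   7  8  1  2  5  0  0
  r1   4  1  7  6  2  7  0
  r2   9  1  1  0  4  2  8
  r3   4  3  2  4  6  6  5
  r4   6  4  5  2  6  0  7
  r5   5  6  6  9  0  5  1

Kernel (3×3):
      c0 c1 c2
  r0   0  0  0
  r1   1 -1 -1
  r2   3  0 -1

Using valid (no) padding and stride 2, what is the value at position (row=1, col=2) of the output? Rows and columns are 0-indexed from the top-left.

The receptive field on the input at this output position is [4 2 8 / 6 6 5 / 6 0 7]. Elementwise product with the kernel and sum: 6·1 + 6·-1 + 5·-1 + 6·3 + 7·-1.

6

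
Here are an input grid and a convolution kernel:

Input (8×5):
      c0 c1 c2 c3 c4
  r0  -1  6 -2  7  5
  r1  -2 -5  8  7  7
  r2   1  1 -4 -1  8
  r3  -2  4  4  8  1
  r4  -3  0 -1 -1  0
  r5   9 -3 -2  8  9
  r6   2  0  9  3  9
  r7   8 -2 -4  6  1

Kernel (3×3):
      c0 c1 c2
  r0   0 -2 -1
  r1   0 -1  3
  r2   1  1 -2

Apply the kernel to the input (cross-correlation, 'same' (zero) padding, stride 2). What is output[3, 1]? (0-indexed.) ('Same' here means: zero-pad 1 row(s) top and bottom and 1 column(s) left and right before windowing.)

The receptive field on the zero-padded input at this output position is [-3 -2 8 / 0 9 3 / -2 -4 6]. Elementwise product with the kernel and sum: -2·-2 + 8·-1 + 9·-1 + 3·3 + -2·1 + -4·1 + 6·-2.

-22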